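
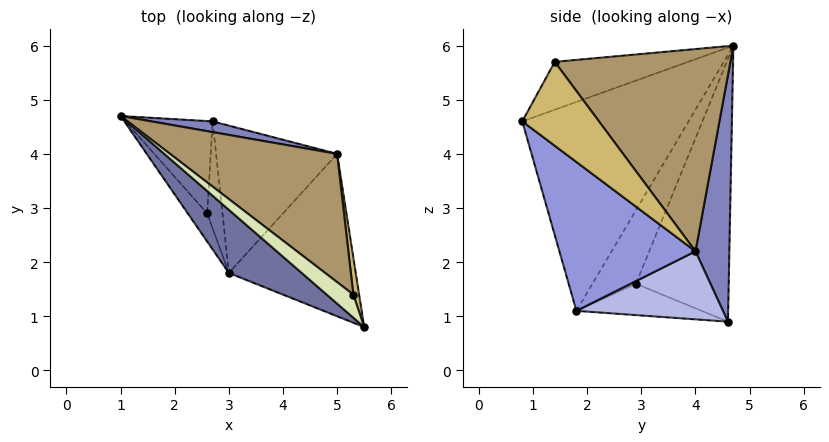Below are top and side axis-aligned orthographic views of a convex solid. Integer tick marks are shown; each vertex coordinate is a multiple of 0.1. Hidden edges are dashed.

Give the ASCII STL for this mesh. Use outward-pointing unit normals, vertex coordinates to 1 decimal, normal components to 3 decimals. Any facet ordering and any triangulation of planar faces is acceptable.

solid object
 facet normal -0.602 -0.770 0.210
  outer loop
   vertex 3.0 1.8 1.1
   vertex 5.5 0.8 4.6
   vertex 1.0 4.7 6.0
  endloop
 endfacet
 facet normal 0.223 0.973 0.055
  outer loop
   vertex 5.0 4.0 2.2
   vertex 2.7 4.6 0.9
   vertex 1.0 4.7 6.0
  endloop
 endfacet
 facet normal 0.714 -0.345 -0.609
  outer loop
   vertex 5.0 4.0 2.2
   vertex 5.5 0.8 4.6
   vertex 3.0 1.8 1.1
  endloop
 endfacet
 facet normal 0.490 -0.010 -0.872
  outer loop
   vertex 5.0 4.0 2.2
   vertex 3.0 1.8 1.1
   vertex 2.7 4.6 0.9
  endloop
 endfacet
 facet normal -0.947 -0.074 -0.314
  outer loop
   vertex 2.6 2.9 1.6
   vertex 1.0 4.7 6.0
   vertex 2.7 4.6 0.9
  endloop
 endfacet
 facet normal -0.941 -0.229 -0.248
  outer loop
   vertex 2.6 2.9 1.6
   vertex 3.0 1.8 1.1
   vertex 1.0 4.7 6.0
  endloop
 endfacet
 facet normal -0.892 -0.127 -0.435
  outer loop
   vertex 2.6 2.9 1.6
   vertex 2.7 4.6 0.9
   vertex 3.0 1.8 1.1
  endloop
 endfacet
 facet normal -0.564 -0.764 0.314
  outer loop
   vertex 5.3 1.4 5.7
   vertex 1.0 4.7 6.0
   vertex 5.5 0.8 4.6
  endloop
 endfacet
 facet normal 0.560 0.687 0.463
  outer loop
   vertex 5.3 1.4 5.7
   vertex 5.0 4.0 2.2
   vertex 1.0 4.7 6.0
  endloop
 endfacet
 facet normal 0.977 0.203 0.067
  outer loop
   vertex 5.3 1.4 5.7
   vertex 5.5 0.8 4.6
   vertex 5.0 4.0 2.2
  endloop
 endfacet
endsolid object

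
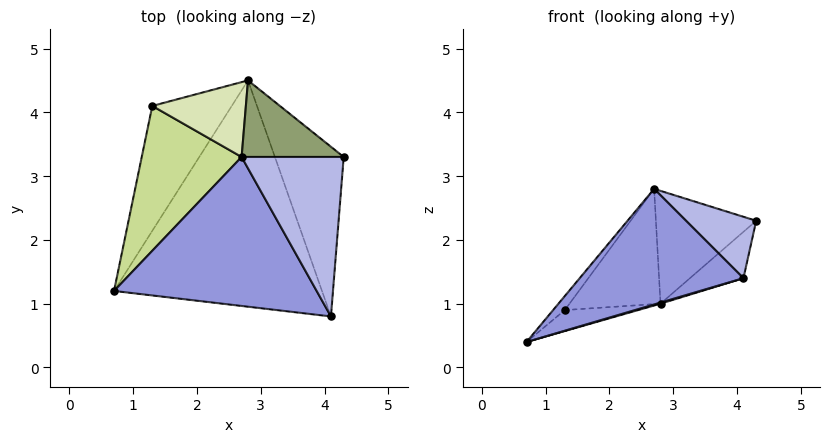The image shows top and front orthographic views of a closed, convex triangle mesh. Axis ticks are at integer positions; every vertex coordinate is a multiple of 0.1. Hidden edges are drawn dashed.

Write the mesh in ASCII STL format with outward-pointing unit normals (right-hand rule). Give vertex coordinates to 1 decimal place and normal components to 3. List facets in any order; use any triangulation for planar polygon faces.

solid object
 facet normal 0.282 -0.005 -0.960
  outer loop
   vertex 2.8 4.5 1.0
   vertex 4.1 0.8 1.4
   vertex 0.7 1.2 0.4
  endloop
 endfacet
 facet normal 0.723 0.182 -0.666
  outer loop
   vertex 2.8 4.5 1.0
   vertex 4.3 3.3 2.3
   vertex 4.1 0.8 1.4
  endloop
 endfacet
 facet normal -0.291 -0.586 0.756
  outer loop
   vertex 2.7 3.3 2.8
   vertex 0.7 1.2 0.4
   vertex 4.1 0.8 1.4
  endloop
 endfacet
 facet normal 0.280 -0.345 0.896
  outer loop
   vertex 2.7 3.3 2.8
   vertex 4.1 0.8 1.4
   vertex 4.3 3.3 2.3
  endloop
 endfacet
 facet normal 0.173 0.815 0.553
  outer loop
   vertex 2.7 3.3 2.8
   vertex 4.3 3.3 2.3
   vertex 2.8 4.5 1.0
  endloop
 endfacet
 facet normal 0.022 0.166 -0.986
  outer loop
   vertex 1.3 4.1 0.9
   vertex 2.8 4.5 1.0
   vertex 0.7 1.2 0.4
  endloop
 endfacet
 facet normal -0.792 0.059 0.608
  outer loop
   vertex 1.3 4.1 0.9
   vertex 0.7 1.2 0.4
   vertex 2.7 3.3 2.8
  endloop
 endfacet
 facet normal -0.252 0.812 0.527
  outer loop
   vertex 1.3 4.1 0.9
   vertex 2.7 3.3 2.8
   vertex 2.8 4.5 1.0
  endloop
 endfacet
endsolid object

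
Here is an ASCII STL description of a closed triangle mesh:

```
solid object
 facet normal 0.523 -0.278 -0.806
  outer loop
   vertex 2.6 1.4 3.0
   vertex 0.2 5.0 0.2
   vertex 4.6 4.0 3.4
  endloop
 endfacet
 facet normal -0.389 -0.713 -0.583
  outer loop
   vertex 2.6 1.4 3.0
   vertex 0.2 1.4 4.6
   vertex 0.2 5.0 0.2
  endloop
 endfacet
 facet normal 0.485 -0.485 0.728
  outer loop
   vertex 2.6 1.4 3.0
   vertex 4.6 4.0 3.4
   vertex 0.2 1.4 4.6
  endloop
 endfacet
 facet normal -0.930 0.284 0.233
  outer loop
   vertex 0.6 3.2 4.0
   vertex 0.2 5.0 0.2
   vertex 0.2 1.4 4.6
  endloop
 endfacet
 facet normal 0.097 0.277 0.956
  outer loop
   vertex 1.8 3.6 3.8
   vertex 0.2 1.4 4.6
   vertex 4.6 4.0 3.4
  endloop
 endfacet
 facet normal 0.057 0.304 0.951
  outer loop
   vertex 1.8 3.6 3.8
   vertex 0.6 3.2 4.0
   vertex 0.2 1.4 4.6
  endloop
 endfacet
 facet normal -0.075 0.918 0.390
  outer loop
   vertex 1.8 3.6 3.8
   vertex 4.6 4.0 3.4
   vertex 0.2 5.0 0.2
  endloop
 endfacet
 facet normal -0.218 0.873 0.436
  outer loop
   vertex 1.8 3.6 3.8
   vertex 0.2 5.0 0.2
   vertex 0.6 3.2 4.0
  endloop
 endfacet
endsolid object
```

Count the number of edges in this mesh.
12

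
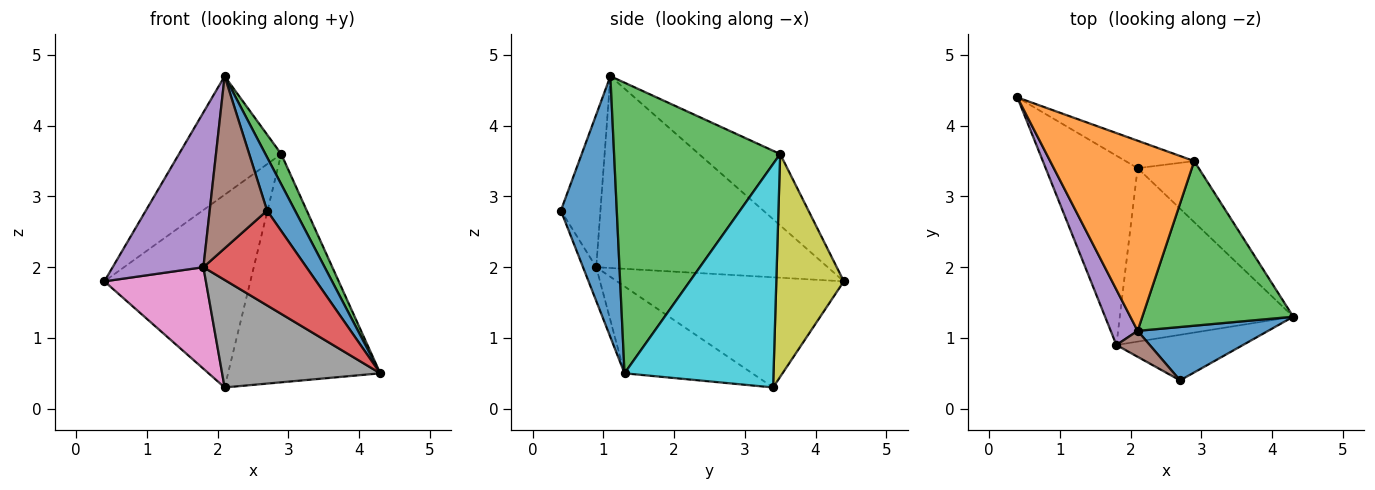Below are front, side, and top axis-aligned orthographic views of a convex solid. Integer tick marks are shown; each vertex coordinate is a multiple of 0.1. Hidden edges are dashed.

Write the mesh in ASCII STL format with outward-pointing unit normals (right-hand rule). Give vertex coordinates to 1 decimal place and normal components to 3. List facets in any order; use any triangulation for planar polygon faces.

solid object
 facet normal 0.816 -0.408 0.408
  outer loop
   vertex 2.1 1.1 4.7
   vertex 2.7 0.4 2.8
   vertex 4.3 1.3 0.5
  endloop
 endfacet
 facet normal -0.388 0.488 0.782
  outer loop
   vertex 2.9 3.5 3.6
   vertex 0.4 4.4 1.8
   vertex 2.1 1.1 4.7
  endloop
 endfacet
 facet normal 0.884 -0.084 0.459
  outer loop
   vertex 2.9 3.5 3.6
   vertex 2.1 1.1 4.7
   vertex 4.3 1.3 0.5
  endloop
 endfacet
 facet normal -0.115 -0.895 -0.430
  outer loop
   vertex 1.8 0.9 2.0
   vertex 4.3 1.3 0.5
   vertex 2.7 0.4 2.8
  endloop
 endfacet
 facet normal -0.923 -0.362 0.129
  outer loop
   vertex 1.8 0.9 2.0
   vertex 2.1 1.1 4.7
   vertex 0.4 4.4 1.8
  endloop
 endfacet
 facet normal -0.563 -0.817 0.123
  outer loop
   vertex 1.8 0.9 2.0
   vertex 2.7 0.4 2.8
   vertex 2.1 1.1 4.7
  endloop
 endfacet
 facet normal -0.726 -0.325 -0.606
  outer loop
   vertex 2.1 3.4 0.3
   vertex 1.8 0.9 2.0
   vertex 0.4 4.4 1.8
  endloop
 endfacet
 facet normal -0.392 -0.485 -0.782
  outer loop
   vertex 2.1 3.4 0.3
   vertex 4.3 1.3 0.5
   vertex 1.8 0.9 2.0
  endloop
 endfacet
 facet normal 0.416 0.900 -0.128
  outer loop
   vertex 2.1 3.4 0.3
   vertex 0.4 4.4 1.8
   vertex 2.9 3.5 3.6
  endloop
 endfacet
 facet normal 0.687 0.702 -0.188
  outer loop
   vertex 2.1 3.4 0.3
   vertex 2.9 3.5 3.6
   vertex 4.3 1.3 0.5
  endloop
 endfacet
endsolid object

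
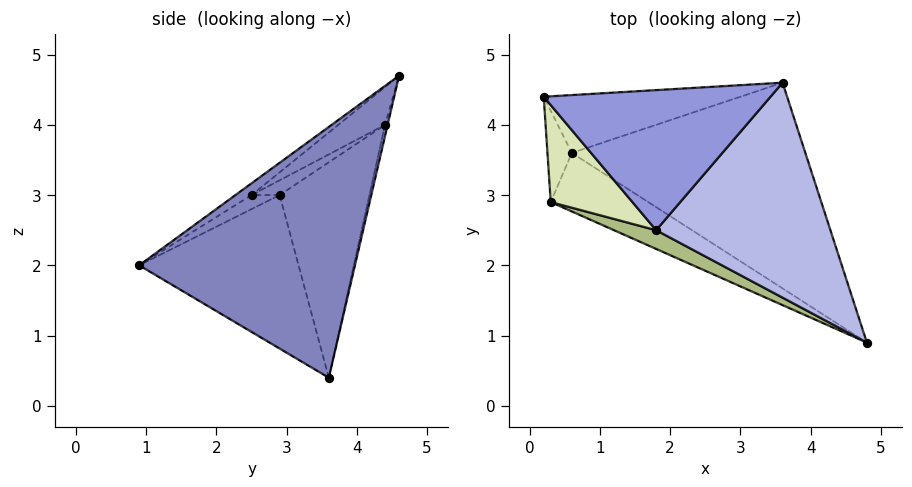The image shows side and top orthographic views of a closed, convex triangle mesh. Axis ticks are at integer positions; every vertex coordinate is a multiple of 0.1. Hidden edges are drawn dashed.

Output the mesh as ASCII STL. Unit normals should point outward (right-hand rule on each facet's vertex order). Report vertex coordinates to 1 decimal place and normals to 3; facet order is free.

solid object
 facet normal -0.012 0.976 -0.218
  outer loop
   vertex 0.6 3.6 0.4
   vertex 0.2 4.4 4.0
   vertex 3.6 4.6 4.7
  endloop
 endfacet
 facet normal 0.590 0.592 -0.549
  outer loop
   vertex 0.6 3.6 0.4
   vertex 3.6 4.6 4.7
   vertex 4.8 0.9 2.0
  endloop
 endfacet
 facet normal -0.137 -0.549 0.824
  outer loop
   vertex 1.8 2.5 3.0
   vertex 3.6 4.6 4.7
   vertex 0.2 4.4 4.0
  endloop
 endfacet
 facet normal -0.054 -0.600 0.798
  outer loop
   vertex 1.8 2.5 3.0
   vertex 4.8 0.9 2.0
   vertex 3.6 4.6 4.7
  endloop
 endfacet
 facet normal -0.441 -0.852 -0.280
  outer loop
   vertex 0.3 2.9 3.0
   vertex 0.6 3.6 0.4
   vertex 4.8 0.9 2.0
  endloop
 endfacet
 facet normal -0.204 -0.764 0.612
  outer loop
   vertex 0.3 2.9 3.0
   vertex 4.8 0.9 2.0
   vertex 1.8 2.5 3.0
  endloop
 endfacet
 facet normal -0.994 0.009 -0.112
  outer loop
   vertex 0.3 2.9 3.0
   vertex 0.2 4.4 4.0
   vertex 0.6 3.6 0.4
  endloop
 endfacet
 facet normal -0.148 -0.555 0.818
  outer loop
   vertex 0.3 2.9 3.0
   vertex 1.8 2.5 3.0
   vertex 0.2 4.4 4.0
  endloop
 endfacet
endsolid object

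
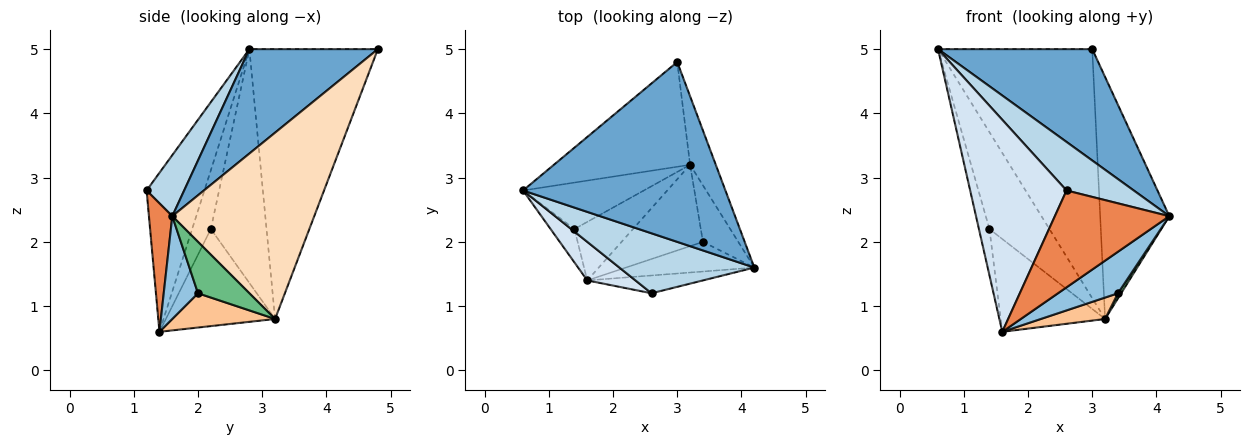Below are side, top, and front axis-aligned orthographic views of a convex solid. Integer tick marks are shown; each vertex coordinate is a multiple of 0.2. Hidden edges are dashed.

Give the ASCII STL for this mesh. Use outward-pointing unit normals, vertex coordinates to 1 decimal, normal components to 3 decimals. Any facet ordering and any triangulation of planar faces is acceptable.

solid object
 facet normal 0.402 -0.482 0.779
  outer loop
   vertex 3.0 4.8 5.0
   vertex 0.6 2.8 5.0
   vertex 4.2 1.6 2.4
  endloop
 endfacet
 facet normal 0.422 -0.738 -0.527
  outer loop
   vertex 3.4 2.0 1.2
   vertex 4.2 1.6 2.4
   vertex 1.6 1.4 0.6
  endloop
 endfacet
 facet normal 0.332 -0.594 0.733
  outer loop
   vertex 2.6 1.2 2.8
   vertex 4.2 1.6 2.4
   vertex 0.6 2.8 5.0
  endloop
 endfacet
 facet normal -0.508 -0.847 0.154
  outer loop
   vertex 2.6 1.2 2.8
   vertex 0.6 2.8 5.0
   vertex 1.6 1.4 0.6
  endloop
 endfacet
 facet normal 0.197 -0.964 -0.177
  outer loop
   vertex 2.6 1.2 2.8
   vertex 1.6 1.4 0.6
   vertex 4.2 1.6 2.4
  endloop
 endfacet
 facet normal -0.609 0.731 -0.307
  outer loop
   vertex 3.2 3.2 0.8
   vertex 0.6 2.8 5.0
   vertex 3.0 4.8 5.0
  endloop
 endfacet
 facet normal 0.377 -0.236 -0.896
  outer loop
   vertex 3.2 3.2 0.8
   vertex 3.4 2.0 1.2
   vertex 1.6 1.4 0.6
  endloop
 endfacet
 facet normal 0.892 0.435 -0.123
  outer loop
   vertex 3.2 3.2 0.8
   vertex 3.0 4.8 5.0
   vertex 4.2 1.6 2.4
  endloop
 endfacet
 facet normal 0.823 -0.051 -0.566
  outer loop
   vertex 3.2 3.2 0.8
   vertex 4.2 1.6 2.4
   vertex 3.4 2.0 1.2
  endloop
 endfacet
 facet normal -0.822 0.462 -0.334
  outer loop
   vertex 1.4 2.2 2.2
   vertex 1.6 1.4 0.6
   vertex 0.6 2.8 5.0
  endloop
 endfacet
 facet normal -0.642 0.691 -0.332
  outer loop
   vertex 1.4 2.2 2.2
   vertex 0.6 2.8 5.0
   vertex 3.2 3.2 0.8
  endloop
 endfacet
 facet normal -0.663 0.633 -0.400
  outer loop
   vertex 1.4 2.2 2.2
   vertex 3.2 3.2 0.8
   vertex 1.6 1.4 0.6
  endloop
 endfacet
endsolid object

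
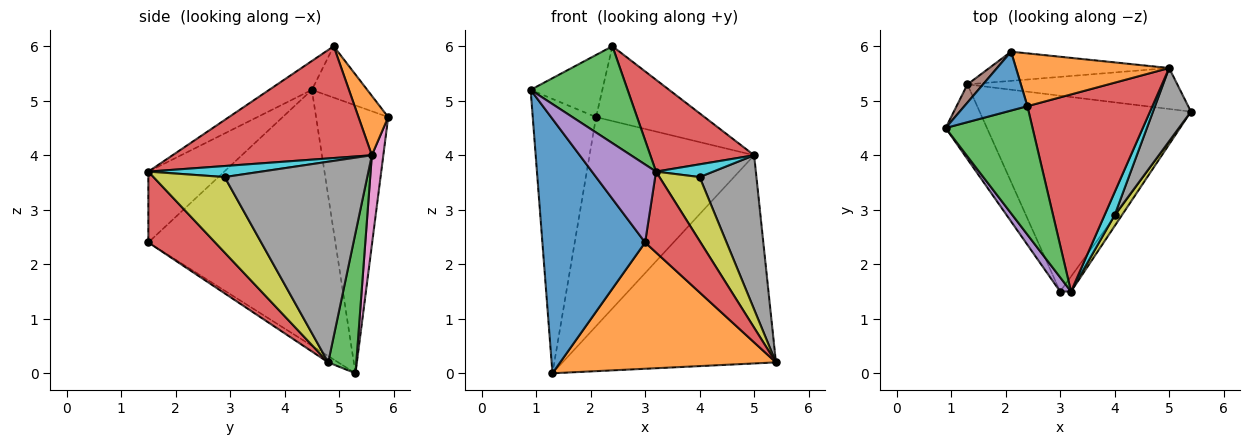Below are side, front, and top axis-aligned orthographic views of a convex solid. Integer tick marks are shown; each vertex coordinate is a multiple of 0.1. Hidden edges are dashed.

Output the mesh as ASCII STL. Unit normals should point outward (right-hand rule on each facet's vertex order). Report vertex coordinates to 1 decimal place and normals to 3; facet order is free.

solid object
 facet normal -0.868 -0.477 -0.140
  outer loop
   vertex 1.3 5.3 0.0
   vertex 3.0 1.5 2.4
   vertex 0.9 4.5 5.2
  endloop
 endfacet
 facet normal -0.025 -0.542 -0.840
  outer loop
   vertex 1.3 5.3 0.0
   vertex 5.4 4.8 0.2
   vertex 3.0 1.5 2.4
  endloop
 endfacet
 facet normal 0.128 0.973 -0.191
  outer loop
   vertex 5.0 5.6 4.0
   vertex 5.4 4.8 0.2
   vertex 1.3 5.3 0.0
  endloop
 endfacet
 facet normal 0.764 -0.634 -0.118
  outer loop
   vertex 3.2 1.5 3.7
   vertex 3.0 1.5 2.4
   vertex 5.4 4.8 0.2
  endloop
 endfacet
 facet normal -0.759 -0.640 0.117
  outer loop
   vertex 3.2 1.5 3.7
   vertex 0.9 4.5 5.2
   vertex 3.0 1.5 2.4
  endloop
 endfacet
 facet normal -0.751 0.659 0.044
  outer loop
   vertex 2.1 5.9 4.7
   vertex 1.3 5.3 0.0
   vertex 0.9 4.5 5.2
  endloop
 endfacet
 facet normal 0.069 0.988 -0.138
  outer loop
   vertex 2.1 5.9 4.7
   vertex 5.0 5.6 4.0
   vertex 1.3 5.3 0.0
  endloop
 endfacet
 facet normal 0.915 -0.365 0.173
  outer loop
   vertex 4.0 2.9 3.6
   vertex 5.4 4.8 0.2
   vertex 5.0 5.6 4.0
  endloop
 endfacet
 facet normal 0.868 -0.490 0.084
  outer loop
   vertex 4.0 2.9 3.6
   vertex 3.2 1.5 3.7
   vertex 5.4 4.8 0.2
  endloop
 endfacet
 facet normal 0.691 -0.350 0.633
  outer loop
   vertex 4.0 2.9 3.6
   vertex 5.0 5.6 4.0
   vertex 3.2 1.5 3.7
  endloop
 endfacet
 facet normal -0.489 0.633 0.600
  outer loop
   vertex 2.4 4.9 6.0
   vertex 2.1 5.9 4.7
   vertex 0.9 4.5 5.2
  endloop
 endfacet
 facet normal 0.218 0.797 0.563
  outer loop
   vertex 2.4 4.9 6.0
   vertex 5.0 5.6 4.0
   vertex 2.1 5.9 4.7
  endloop
 endfacet
 facet normal -0.256 -0.582 0.772
  outer loop
   vertex 2.4 4.9 6.0
   vertex 0.9 4.5 5.2
   vertex 3.2 1.5 3.7
  endloop
 endfacet
 facet normal 0.630 -0.328 0.704
  outer loop
   vertex 2.4 4.9 6.0
   vertex 3.2 1.5 3.7
   vertex 5.0 5.6 4.0
  endloop
 endfacet
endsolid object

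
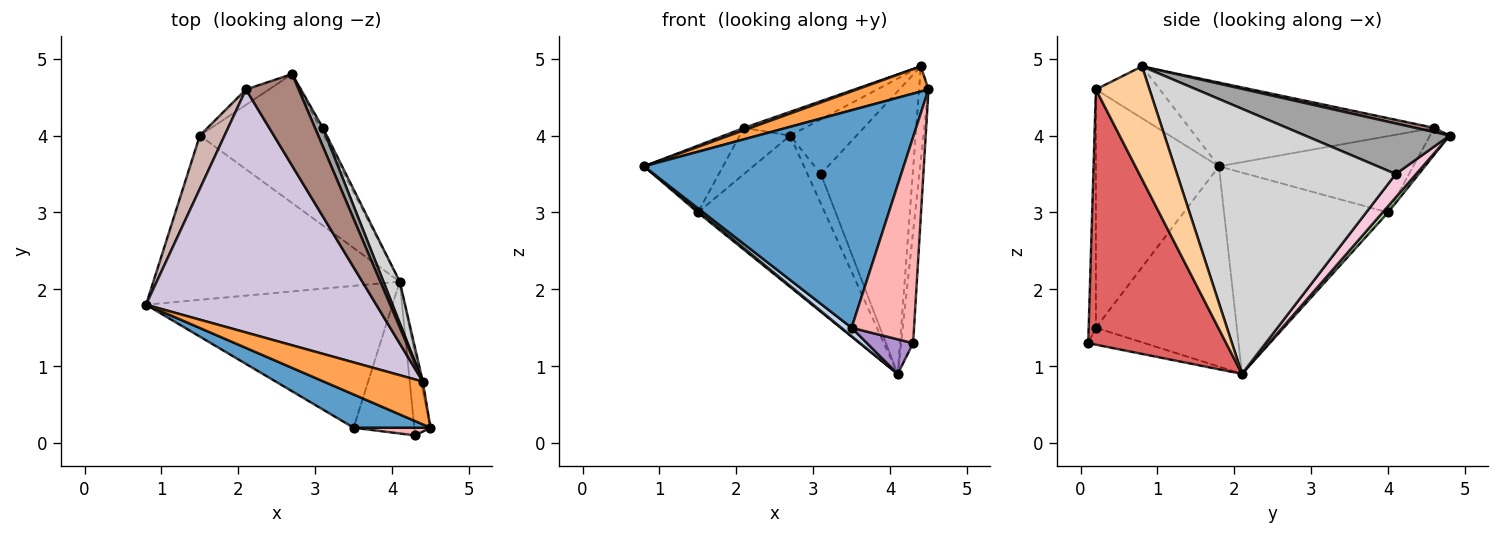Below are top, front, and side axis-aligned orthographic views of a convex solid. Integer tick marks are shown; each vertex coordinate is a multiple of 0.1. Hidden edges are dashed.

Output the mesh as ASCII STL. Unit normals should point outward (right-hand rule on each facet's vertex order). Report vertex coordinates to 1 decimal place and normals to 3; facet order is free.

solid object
 facet normal -0.424 -0.895 0.137
  outer loop
   vertex 3.5 0.2 1.5
   vertex 4.5 0.2 4.6
   vertex 0.8 1.8 3.6
  endloop
 endfacet
 facet normal -0.630 -0.046 -0.775
  outer loop
   vertex 3.5 0.2 1.5
   vertex 0.8 1.8 3.6
   vertex 4.1 2.1 0.9
  endloop
 endfacet
 facet normal -0.412 -0.462 0.786
  outer loop
   vertex 4.4 0.8 4.9
   vertex 0.8 1.8 3.6
   vertex 4.5 0.2 4.6
  endloop
 endfacet
 facet normal 0.985 0.173 -0.018
  outer loop
   vertex 4.4 0.8 4.9
   vertex 4.5 0.2 4.6
   vertex 4.1 2.1 0.9
  endloop
 endfacet
 facet normal -0.633 -0.010 -0.774
  outer loop
   vertex 1.5 4.0 3.0
   vertex 4.1 2.1 0.9
   vertex 0.8 1.8 3.6
  endloop
 endfacet
 facet normal 0.033 0.761 -0.648
  outer loop
   vertex 1.5 4.0 3.0
   vertex 2.7 4.8 4.0
   vertex 4.1 2.1 0.9
  endloop
 endfacet
 facet normal 0.994 0.087 -0.063
  outer loop
   vertex 4.3 0.1 1.3
   vertex 4.1 2.1 0.9
   vertex 4.5 0.2 4.6
  endloop
 endfacet
 facet normal -0.115 -0.993 0.037
  outer loop
   vertex 4.3 0.1 1.3
   vertex 4.5 0.2 4.6
   vertex 3.5 0.2 1.5
  endloop
 endfacet
 facet normal -0.262 -0.214 -0.941
  outer loop
   vertex 4.3 0.1 1.3
   vertex 3.5 0.2 1.5
   vertex 4.1 2.1 0.9
  endloop
 endfacet
 facet normal -0.342 -0.009 0.940
  outer loop
   vertex 2.1 4.6 4.1
   vertex 0.8 1.8 3.6
   vertex 4.4 0.8 4.9
  endloop
 endfacet
 facet normal 0.077 0.250 0.965
  outer loop
   vertex 2.1 4.6 4.1
   vertex 4.4 0.8 4.9
   vertex 2.7 4.8 4.0
  endloop
 endfacet
 facet normal -0.887 0.361 0.287
  outer loop
   vertex 2.1 4.6 4.1
   vertex 1.5 4.0 3.0
   vertex 0.8 1.8 3.6
  endloop
 endfacet
 facet normal -0.346 0.890 -0.297
  outer loop
   vertex 2.1 4.6 4.1
   vertex 2.7 4.8 4.0
   vertex 1.5 4.0 3.0
  endloop
 endfacet
 facet normal 0.831 0.547 -0.101
  outer loop
   vertex 3.1 4.1 3.5
   vertex 4.1 2.1 0.9
   vertex 2.7 4.8 4.0
  endloop
 endfacet
 facet normal 0.899 0.414 0.140
  outer loop
   vertex 3.1 4.1 3.5
   vertex 2.7 4.8 4.0
   vertex 4.4 0.8 4.9
  endloop
 endfacet
 facet normal 0.920 0.387 0.057
  outer loop
   vertex 3.1 4.1 3.5
   vertex 4.4 0.8 4.9
   vertex 4.1 2.1 0.9
  endloop
 endfacet
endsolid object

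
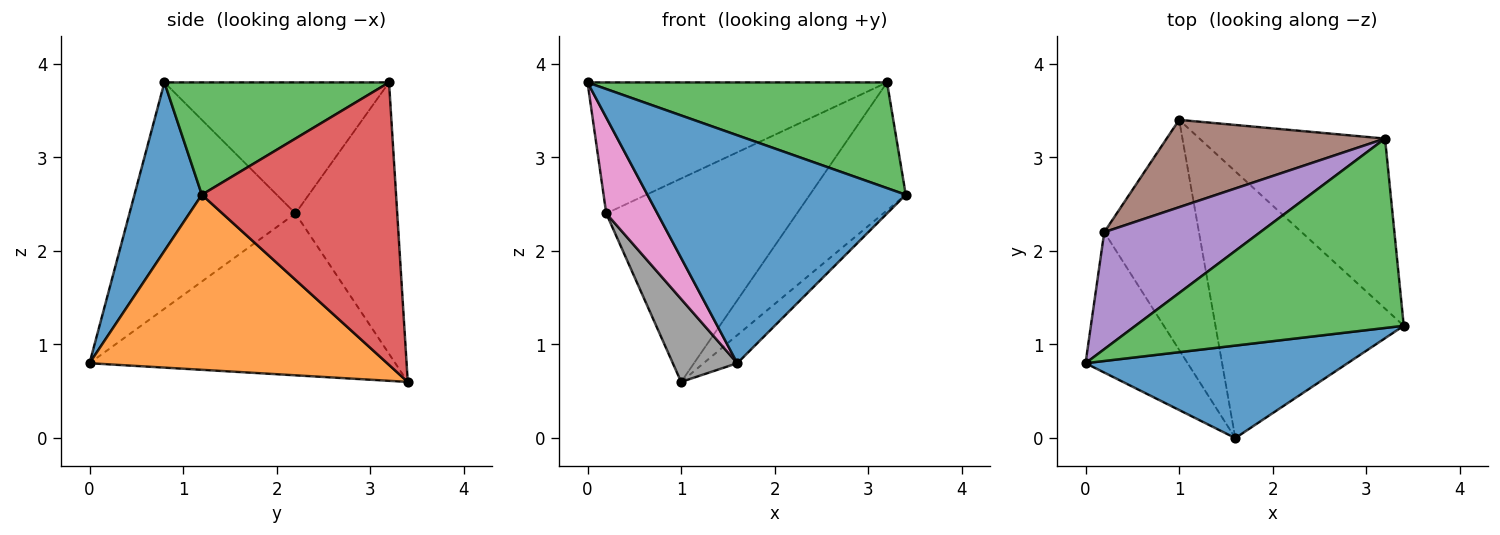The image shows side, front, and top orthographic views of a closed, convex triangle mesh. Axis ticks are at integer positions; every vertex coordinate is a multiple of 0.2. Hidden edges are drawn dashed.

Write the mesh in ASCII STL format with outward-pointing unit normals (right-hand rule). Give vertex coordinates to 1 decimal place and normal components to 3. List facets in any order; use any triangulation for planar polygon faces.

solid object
 facet normal 0.235 -0.901 0.365
  outer loop
   vertex 1.6 0.0 0.8
   vertex 3.4 1.2 2.6
   vertex 0.0 0.8 3.8
  endloop
 endfacet
 facet normal 0.679 0.077 -0.730
  outer loop
   vertex 1.6 0.0 0.8
   vertex 1.0 3.4 0.6
   vertex 3.4 1.2 2.6
  endloop
 endfacet
 facet normal 0.343 -0.458 0.820
  outer loop
   vertex 3.2 3.2 3.8
   vertex 0.0 0.8 3.8
   vertex 3.4 1.2 2.6
  endloop
 endfacet
 facet normal 0.773 0.382 -0.507
  outer loop
   vertex 3.2 3.2 3.8
   vertex 3.4 1.2 2.6
   vertex 1.0 3.4 0.6
  endloop
 endfacet
 facet normal -0.488 0.651 0.581
  outer loop
   vertex 0.2 2.2 2.4
   vertex 0.0 0.8 3.8
   vertex 3.2 3.2 3.8
  endloop
 endfacet
 facet normal -0.440 0.825 0.354
  outer loop
   vertex 0.2 2.2 2.4
   vertex 3.2 3.2 3.8
   vertex 1.0 3.4 0.6
  endloop
 endfacet
 facet normal -0.878 -0.271 -0.396
  outer loop
   vertex 0.2 2.2 2.4
   vertex 1.6 0.0 0.8
   vertex 0.0 0.8 3.8
  endloop
 endfacet
 facet normal -0.849 -0.179 -0.497
  outer loop
   vertex 0.2 2.2 2.4
   vertex 1.0 3.4 0.6
   vertex 1.6 0.0 0.8
  endloop
 endfacet
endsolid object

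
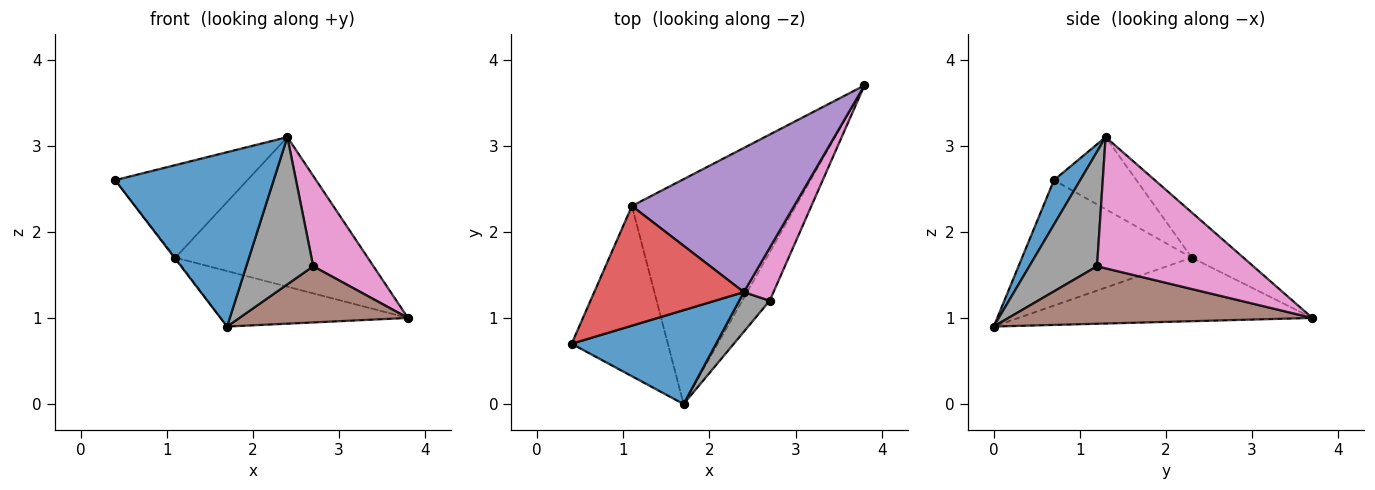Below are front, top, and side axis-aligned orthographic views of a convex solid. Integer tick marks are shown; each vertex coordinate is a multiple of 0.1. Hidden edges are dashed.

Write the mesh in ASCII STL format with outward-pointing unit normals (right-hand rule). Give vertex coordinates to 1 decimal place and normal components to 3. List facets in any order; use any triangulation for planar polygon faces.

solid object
 facet normal 0.144 -0.871 0.469
  outer loop
   vertex 2.4 1.3 3.1
   vertex 0.4 0.7 2.6
   vertex 1.7 0.0 0.9
  endloop
 endfacet
 facet normal -0.793 0.005 -0.609
  outer loop
   vertex 1.1 2.3 1.7
   vertex 1.7 0.0 0.9
   vertex 0.4 0.7 2.6
  endloop
 endfacet
 facet normal -0.352 0.224 -0.909
  outer loop
   vertex 1.1 2.3 1.7
   vertex 3.8 3.7 1.0
   vertex 1.7 0.0 0.9
  endloop
 endfacet
 facet normal -0.356 0.572 0.739
  outer loop
   vertex 1.1 2.3 1.7
   vertex 0.4 0.7 2.6
   vertex 2.4 1.3 3.1
  endloop
 endfacet
 facet normal -0.190 0.707 0.681
  outer loop
   vertex 1.1 2.3 1.7
   vertex 2.4 1.3 3.1
   vertex 3.8 3.7 1.0
  endloop
 endfacet
 facet normal 0.807 -0.448 -0.385
  outer loop
   vertex 2.7 1.2 1.6
   vertex 1.7 0.0 0.9
   vertex 3.8 3.7 1.0
  endloop
 endfacet
 facet normal 0.913 -0.352 0.206
  outer loop
   vertex 2.7 1.2 1.6
   vertex 3.8 3.7 1.0
   vertex 2.4 1.3 3.1
  endloop
 endfacet
 facet normal 0.699 -0.691 0.186
  outer loop
   vertex 2.7 1.2 1.6
   vertex 2.4 1.3 3.1
   vertex 1.7 0.0 0.9
  endloop
 endfacet
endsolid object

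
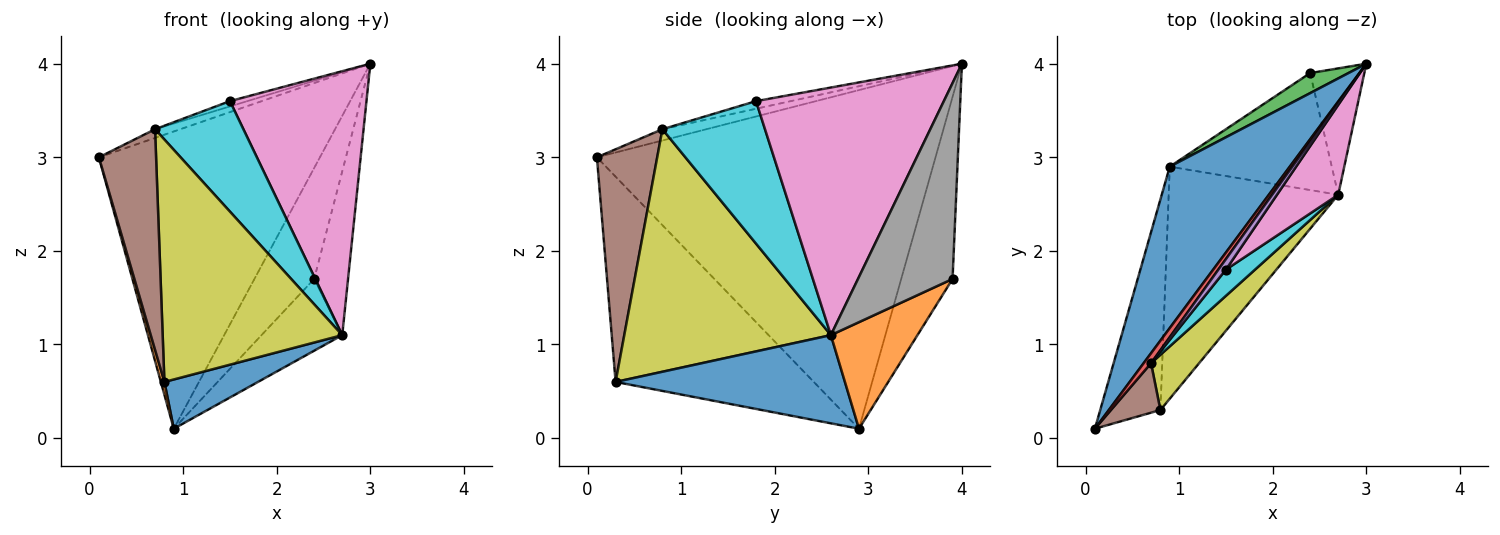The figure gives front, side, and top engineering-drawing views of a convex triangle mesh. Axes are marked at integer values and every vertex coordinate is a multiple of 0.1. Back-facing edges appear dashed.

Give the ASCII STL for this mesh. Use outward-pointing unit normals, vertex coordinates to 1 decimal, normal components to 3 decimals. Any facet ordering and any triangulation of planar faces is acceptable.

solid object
 facet normal -0.803 0.524 0.284
  outer loop
   vertex 0.9 2.9 0.1
   vertex 0.1 0.1 3.0
   vertex 3.0 4.0 4.0
  endloop
 endfacet
 facet normal -0.959 -0.017 -0.281
  outer loop
   vertex 0.8 0.3 0.6
   vertex 0.1 0.1 3.0
   vertex 0.9 2.9 0.1
  endloop
 endfacet
 facet normal -0.646 0.751 0.136
  outer loop
   vertex 2.4 3.9 1.7
   vertex 0.9 2.9 0.1
   vertex 3.0 4.0 4.0
  endloop
 endfacet
 facet normal -0.753 0.432 0.496
  outer loop
   vertex 0.7 0.8 3.3
   vertex 3.0 4.0 4.0
   vertex 0.1 0.1 3.0
  endloop
 endfacet
 facet normal -0.667 0.333 0.667
  outer loop
   vertex 0.7 0.8 3.3
   vertex 1.5 1.8 3.6
   vertex 3.0 4.0 4.0
  endloop
 endfacet
 facet normal 0.717 -0.680 0.152
  outer loop
   vertex 0.7 0.8 3.3
   vertex 0.1 0.1 3.0
   vertex 0.8 0.3 0.6
  endloop
 endfacet
 facet normal 0.793 -0.576 0.196
  outer loop
   vertex 2.7 2.6 1.1
   vertex 3.0 4.0 4.0
   vertex 1.5 1.8 3.6
  endloop
 endfacet
 facet normal 0.911 0.326 -0.252
  outer loop
   vertex 2.7 2.6 1.1
   vertex 2.4 3.9 1.7
   vertex 3.0 4.0 4.0
  endloop
 endfacet
 facet normal 0.746 -0.649 0.148
  outer loop
   vertex 2.7 2.6 1.1
   vertex 0.7 0.8 3.3
   vertex 0.8 0.3 0.6
  endloop
 endfacet
 facet normal 0.749 -0.645 0.153
  outer loop
   vertex 2.7 2.6 1.1
   vertex 1.5 1.8 3.6
   vertex 0.7 0.8 3.3
  endloop
 endfacet
 facet normal 0.453 -0.185 -0.872
  outer loop
   vertex 2.7 2.6 1.1
   vertex 0.8 0.3 0.6
   vertex 0.9 2.9 0.1
  endloop
 endfacet
 facet normal 0.489 0.456 -0.744
  outer loop
   vertex 2.7 2.6 1.1
   vertex 0.9 2.9 0.1
   vertex 2.4 3.9 1.7
  endloop
 endfacet
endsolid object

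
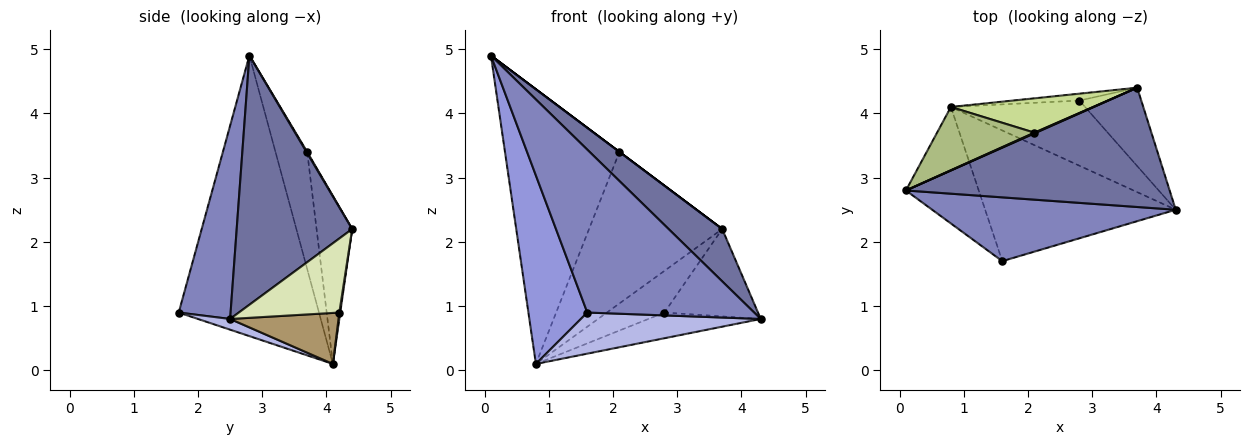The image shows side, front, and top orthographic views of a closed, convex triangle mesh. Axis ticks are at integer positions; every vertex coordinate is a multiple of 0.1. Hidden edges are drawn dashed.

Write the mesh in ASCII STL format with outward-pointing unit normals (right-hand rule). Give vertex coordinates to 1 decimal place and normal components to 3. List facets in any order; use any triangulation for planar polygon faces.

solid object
 facet normal 0.654 -0.304 0.693
  outer loop
   vertex 3.7 4.4 2.2
   vertex 0.1 2.8 4.9
   vertex 4.3 2.5 0.8
  endloop
 endfacet
 facet normal 0.278 -0.894 0.350
  outer loop
   vertex 1.6 1.7 0.9
   vertex 4.3 2.5 0.8
   vertex 0.1 2.8 4.9
  endloop
 endfacet
 facet normal -0.897 -0.376 -0.233
  outer loop
   vertex 1.6 1.7 0.9
   vertex 0.1 2.8 4.9
   vertex 0.8 4.1 0.1
  endloop
 endfacet
 facet normal 0.054 -0.300 -0.953
  outer loop
   vertex 1.6 1.7 0.9
   vertex 0.8 4.1 0.1
   vertex 4.3 2.5 0.8
  endloop
 endfacet
 facet normal 0.600 0.000 0.800
  outer loop
   vertex 2.1 3.7 3.4
   vertex 0.1 2.8 4.9
   vertex 3.7 4.4 2.2
  endloop
 endfacet
 facet normal -0.261 0.941 0.217
  outer loop
   vertex 2.1 3.7 3.4
   vertex 0.8 4.1 0.1
   vertex 0.1 2.8 4.9
  endloop
 endfacet
 facet normal -0.252 0.944 0.214
  outer loop
   vertex 2.1 3.7 3.4
   vertex 3.7 4.4 2.2
   vertex 0.8 4.1 0.1
  endloop
 endfacet
 facet normal 0.624 0.582 -0.522
  outer loop
   vertex 2.8 4.2 0.9
   vertex 3.7 4.4 2.2
   vertex 4.3 2.5 0.8
  endloop
 endfacet
 facet normal 0.334 0.346 -0.877
  outer loop
   vertex 2.8 4.2 0.9
   vertex 4.3 2.5 0.8
   vertex 0.8 4.1 0.1
  endloop
 endfacet
 facet normal 0.016 0.987 -0.163
  outer loop
   vertex 2.8 4.2 0.9
   vertex 0.8 4.1 0.1
   vertex 3.7 4.4 2.2
  endloop
 endfacet
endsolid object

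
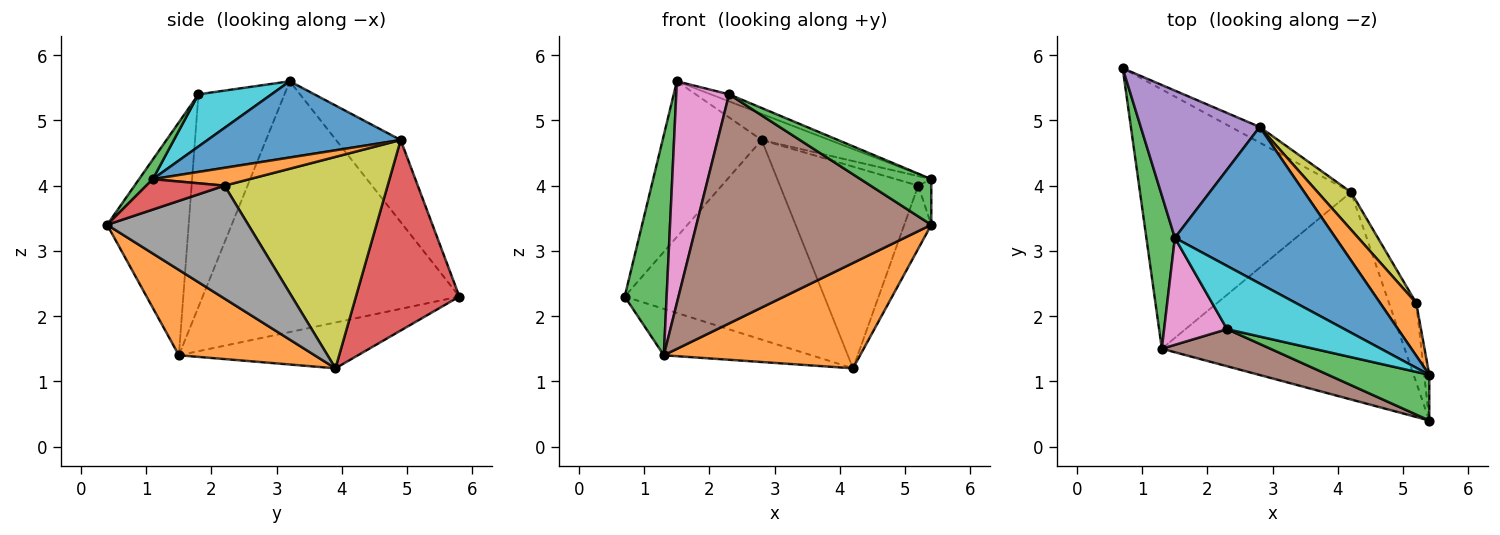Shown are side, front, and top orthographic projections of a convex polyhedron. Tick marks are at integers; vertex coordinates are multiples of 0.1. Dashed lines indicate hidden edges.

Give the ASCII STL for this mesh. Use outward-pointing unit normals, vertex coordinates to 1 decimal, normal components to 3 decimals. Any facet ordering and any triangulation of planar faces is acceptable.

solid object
 facet normal -0.209 0.172 -0.963
  outer loop
   vertex 1.3 1.5 1.4
   vertex 0.7 5.8 2.3
   vertex 4.2 3.9 1.2
  endloop
 endfacet
 facet normal 0.299 -0.432 -0.851
  outer loop
   vertex 1.3 1.5 1.4
   vertex 4.2 3.9 1.2
   vertex 5.4 0.4 3.4
  endloop
 endfacet
 facet normal -0.981 -0.160 0.112
  outer loop
   vertex 1.3 1.5 1.4
   vertex 1.5 3.2 5.6
   vertex 0.7 5.8 2.3
  endloop
 endfacet
 facet normal 0.459 0.886 -0.069
  outer loop
   vertex 2.8 4.9 4.7
   vertex 4.2 3.9 1.2
   vertex 0.7 5.8 2.3
  endloop
 endfacet
 facet normal -0.428 0.656 0.621
  outer loop
   vertex 2.8 4.9 4.7
   vertex 0.7 5.8 2.3
   vertex 1.5 3.2 5.6
  endloop
 endfacet
 facet normal -0.324 -0.934 0.151
  outer loop
   vertex 2.3 1.8 5.4
   vertex 1.3 1.5 1.4
   vertex 5.4 0.4 3.4
  endloop
 endfacet
 facet normal -0.826 -0.507 0.245
  outer loop
   vertex 2.3 1.8 5.4
   vertex 1.5 3.2 5.6
   vertex 1.3 1.5 1.4
  endloop
 endfacet
 facet normal 0.956 0.183 -0.230
  outer loop
   vertex 5.2 2.2 4.0
   vertex 5.4 0.4 3.4
   vertex 4.2 3.9 1.2
  endloop
 endfacet
 facet normal 0.757 0.642 0.119
  outer loop
   vertex 5.2 2.2 4.0
   vertex 4.2 3.9 1.2
   vertex 2.8 4.9 4.7
  endloop
 endfacet
 facet normal 0.404 0.101 0.909
  outer loop
   vertex 5.4 1.1 4.1
   vertex 1.5 3.2 5.6
   vertex 2.3 1.8 5.4
  endloop
 endfacet
 facet normal 0.424 0.149 0.893
  outer loop
   vertex 5.4 1.1 4.1
   vertex 2.8 4.9 4.7
   vertex 1.5 3.2 5.6
  endloop
 endfacet
 facet normal 0.438 0.160 0.885
  outer loop
   vertex 5.4 1.1 4.1
   vertex 5.2 2.2 4.0
   vertex 2.8 4.9 4.7
  endloop
 endfacet
 facet normal 0.136 -0.701 0.701
  outer loop
   vertex 5.4 1.1 4.1
   vertex 2.3 1.8 5.4
   vertex 5.4 0.4 3.4
  endloop
 endfacet
 facet normal 0.973 0.162 -0.162
  outer loop
   vertex 5.4 1.1 4.1
   vertex 5.4 0.4 3.4
   vertex 5.2 2.2 4.0
  endloop
 endfacet
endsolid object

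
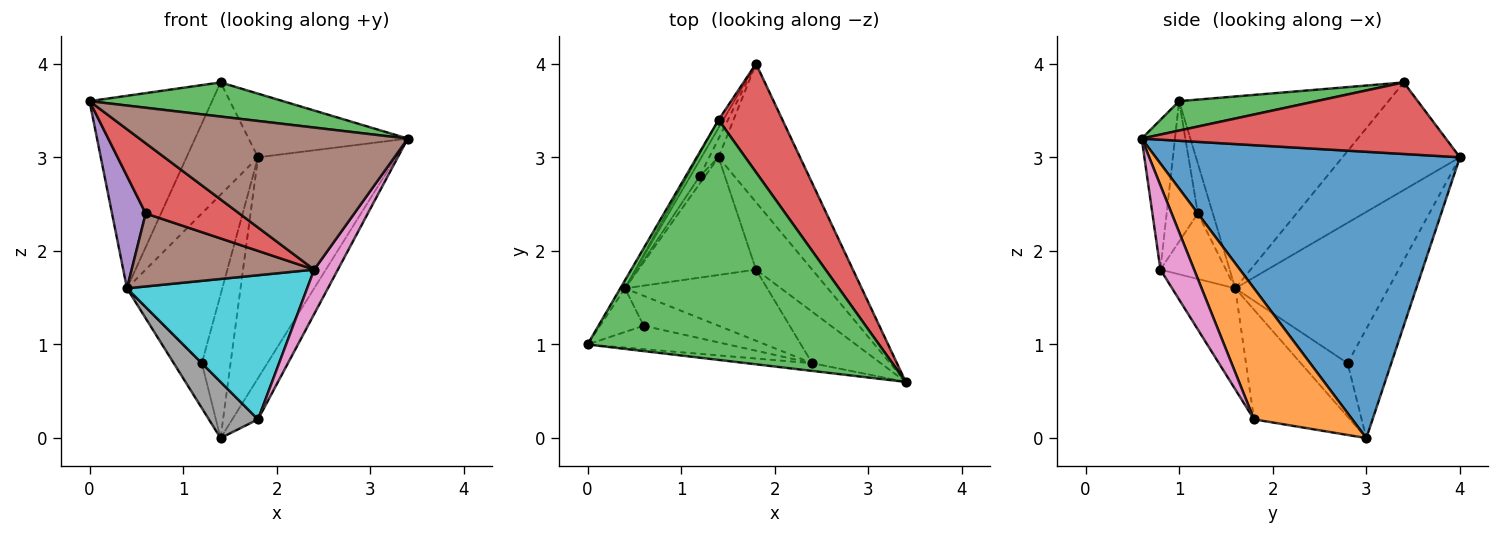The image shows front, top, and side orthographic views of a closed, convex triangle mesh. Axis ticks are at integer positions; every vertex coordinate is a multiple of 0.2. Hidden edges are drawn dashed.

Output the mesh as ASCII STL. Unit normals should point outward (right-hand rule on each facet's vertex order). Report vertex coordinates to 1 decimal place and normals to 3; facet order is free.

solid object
 facet normal 0.881 0.400 -0.251
  outer loop
   vertex 1.4 3.0 0.0
   vertex 1.8 4.0 3.0
   vertex 3.4 0.6 3.2
  endloop
 endfacet
 facet normal 0.894 0.234 -0.383
  outer loop
   vertex 1.8 1.8 0.2
   vertex 1.4 3.0 0.0
   vertex 3.4 0.6 3.2
  endloop
 endfacet
 facet normal 0.099 -0.140 0.985
  outer loop
   vertex 1.4 3.4 3.8
   vertex 0.0 1.0 3.6
   vertex 3.4 0.6 3.2
  endloop
 endfacet
 facet normal 0.695 0.364 0.620
  outer loop
   vertex 1.4 3.4 3.8
   vertex 3.4 0.6 3.2
   vertex 1.8 4.0 3.0
  endloop
 endfacet
 facet normal -0.834 0.548 -0.071
  outer loop
   vertex 1.2 2.8 0.8
   vertex 1.8 4.0 3.0
   vertex 1.4 3.0 0.0
  endloop
 endfacet
 facet normal -0.123 -0.991 -0.054
  outer loop
   vertex 2.4 0.8 1.8
   vertex 3.4 0.6 3.2
   vertex 0.0 1.0 3.6
  endloop
 endfacet
 facet normal 0.681 -0.479 -0.555
  outer loop
   vertex 2.4 0.8 1.8
   vertex 1.8 1.8 0.2
   vertex 3.4 0.6 3.2
  endloop
 endfacet
 facet normal -0.644 -0.330 -0.691
  outer loop
   vertex 0.4 1.6 1.6
   vertex 1.4 3.0 0.0
   vertex 1.8 1.8 0.2
  endloop
 endfacet
 facet normal -0.854 0.513 -0.085
  outer loop
   vertex 0.4 1.6 1.6
   vertex 1.2 2.8 0.8
   vertex 1.4 3.0 0.0
  endloop
 endfacet
 facet normal -0.300 -0.855 -0.422
  outer loop
   vertex 0.4 1.6 1.6
   vertex 1.8 1.8 0.2
   vertex 2.4 0.8 1.8
  endloop
 endfacet
 facet normal -0.863 0.505 -0.021
  outer loop
   vertex 0.4 1.6 1.6
   vertex 0.0 1.0 3.6
   vertex 1.4 3.4 3.8
  endloop
 endfacet
 facet normal -0.854 0.520 -0.037
  outer loop
   vertex 0.4 1.6 1.6
   vertex 1.4 3.4 3.8
   vertex 1.8 4.0 3.0
  endloop
 endfacet
 facet normal -0.848 0.527 -0.057
  outer loop
   vertex 0.4 1.6 1.6
   vertex 1.8 4.0 3.0
   vertex 1.2 2.8 0.8
  endloop
 endfacet
 facet normal -0.302 -0.905 -0.302
  outer loop
   vertex 0.6 1.2 2.4
   vertex 2.4 0.8 1.8
   vertex 0.0 1.0 3.6
  endloop
 endfacet
 facet normal -0.383 -0.861 -0.335
  outer loop
   vertex 0.6 1.2 2.4
   vertex 0.0 1.0 3.6
   vertex 0.4 1.6 1.6
  endloop
 endfacet
 facet normal -0.315 -0.878 -0.360
  outer loop
   vertex 0.6 1.2 2.4
   vertex 0.4 1.6 1.6
   vertex 2.4 0.8 1.8
  endloop
 endfacet
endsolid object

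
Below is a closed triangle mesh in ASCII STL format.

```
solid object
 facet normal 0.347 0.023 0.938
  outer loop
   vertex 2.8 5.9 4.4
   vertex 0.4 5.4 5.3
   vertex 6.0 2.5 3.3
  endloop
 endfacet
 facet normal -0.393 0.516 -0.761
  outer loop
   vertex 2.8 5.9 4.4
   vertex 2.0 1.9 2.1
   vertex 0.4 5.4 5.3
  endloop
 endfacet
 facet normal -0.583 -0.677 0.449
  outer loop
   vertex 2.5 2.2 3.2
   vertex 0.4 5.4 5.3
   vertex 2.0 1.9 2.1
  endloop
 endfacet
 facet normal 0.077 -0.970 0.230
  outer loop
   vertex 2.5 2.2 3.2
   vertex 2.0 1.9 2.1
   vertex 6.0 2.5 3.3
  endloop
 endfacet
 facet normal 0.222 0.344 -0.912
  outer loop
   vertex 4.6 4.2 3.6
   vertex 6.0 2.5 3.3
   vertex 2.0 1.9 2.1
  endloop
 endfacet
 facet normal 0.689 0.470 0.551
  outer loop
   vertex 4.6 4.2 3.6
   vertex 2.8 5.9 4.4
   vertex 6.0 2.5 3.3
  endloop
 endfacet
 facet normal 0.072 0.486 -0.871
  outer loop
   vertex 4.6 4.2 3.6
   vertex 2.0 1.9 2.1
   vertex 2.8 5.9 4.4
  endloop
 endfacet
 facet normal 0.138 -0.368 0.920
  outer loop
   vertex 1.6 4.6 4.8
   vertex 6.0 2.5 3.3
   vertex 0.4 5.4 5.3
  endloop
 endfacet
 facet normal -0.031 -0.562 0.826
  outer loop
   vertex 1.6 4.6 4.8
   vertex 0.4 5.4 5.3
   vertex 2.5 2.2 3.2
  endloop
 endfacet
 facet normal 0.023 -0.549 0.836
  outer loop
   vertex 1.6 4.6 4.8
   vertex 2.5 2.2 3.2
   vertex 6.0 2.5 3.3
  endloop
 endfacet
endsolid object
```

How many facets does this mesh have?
10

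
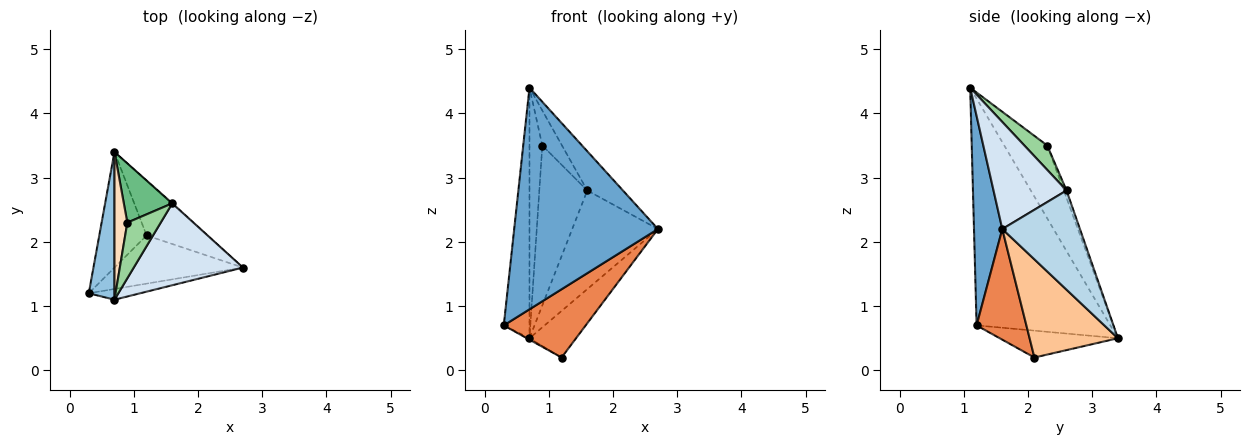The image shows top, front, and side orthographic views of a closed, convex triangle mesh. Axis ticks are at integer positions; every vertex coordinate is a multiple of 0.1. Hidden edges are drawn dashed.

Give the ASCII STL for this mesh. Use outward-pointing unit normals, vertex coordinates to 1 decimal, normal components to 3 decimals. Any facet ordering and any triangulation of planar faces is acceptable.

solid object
 facet normal 0.193 -0.980 -0.047
  outer loop
   vertex 0.7 1.1 4.4
   vertex 0.3 1.2 0.7
   vertex 2.7 1.6 2.2
  endloop
 endfacet
 facet normal -0.976 0.188 0.111
  outer loop
   vertex 0.7 1.1 4.4
   vertex 0.7 3.4 0.5
   vertex 0.3 1.2 0.7
  endloop
 endfacet
 facet normal 0.671 0.741 -0.005
  outer loop
   vertex 1.6 2.6 2.8
   vertex 2.7 1.6 2.2
   vertex 0.7 3.4 0.5
  endloop
 endfacet
 facet normal 0.662 0.323 0.676
  outer loop
   vertex 1.6 2.6 2.8
   vertex 0.7 1.1 4.4
   vertex 2.7 1.6 2.2
  endloop
 endfacet
 facet normal 0.445 -0.732 -0.517
  outer loop
   vertex 1.2 2.1 0.2
   vertex 2.7 1.6 2.2
   vertex 0.3 1.2 0.7
  endloop
 endfacet
 facet normal -0.494 0.011 -0.870
  outer loop
   vertex 1.2 2.1 0.2
   vertex 0.3 1.2 0.7
   vertex 0.7 3.4 0.5
  endloop
 endfacet
 facet normal 0.776 0.409 -0.480
  outer loop
   vertex 1.2 2.1 0.2
   vertex 0.7 3.4 0.5
   vertex 2.7 1.6 2.2
  endloop
 endfacet
 facet normal -0.945 0.282 0.167
  outer loop
   vertex 0.9 2.3 3.5
   vertex 0.7 3.4 0.5
   vertex 0.7 1.1 4.4
  endloop
 endfacet
 facet normal -0.054 0.936 0.347
  outer loop
   vertex 0.9 2.3 3.5
   vertex 1.6 2.6 2.8
   vertex 0.7 3.4 0.5
  endloop
 endfacet
 facet normal 0.526 0.452 0.720
  outer loop
   vertex 0.9 2.3 3.5
   vertex 0.7 1.1 4.4
   vertex 1.6 2.6 2.8
  endloop
 endfacet
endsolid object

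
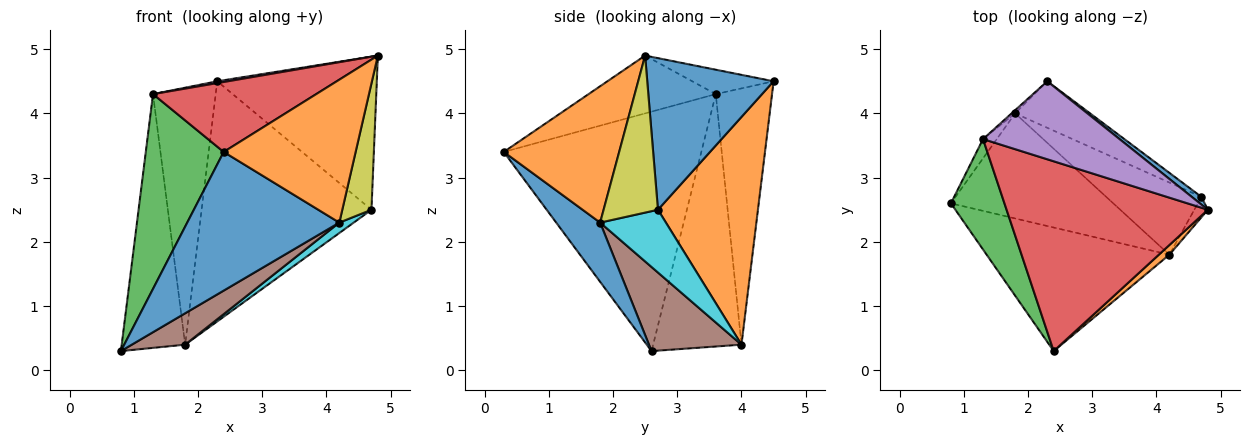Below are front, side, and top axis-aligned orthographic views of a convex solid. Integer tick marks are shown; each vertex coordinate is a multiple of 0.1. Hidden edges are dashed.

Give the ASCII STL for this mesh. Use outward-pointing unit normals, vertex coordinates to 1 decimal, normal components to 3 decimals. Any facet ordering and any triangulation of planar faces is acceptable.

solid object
 facet normal 0.211 -0.730 -0.650
  outer loop
   vertex 4.2 1.8 2.3
   vertex 2.4 0.3 3.4
   vertex 0.8 2.6 0.3
  endloop
 endfacet
 facet normal 0.657 -0.752 0.051
  outer loop
   vertex 4.2 1.8 2.3
   vertex 4.8 2.5 4.9
   vertex 2.4 0.3 3.4
  endloop
 endfacet
 facet normal -0.911 -0.359 0.204
  outer loop
   vertex 1.3 3.6 4.3
   vertex 0.8 2.6 0.3
   vertex 2.4 0.3 3.4
  endloop
 endfacet
 facet normal -0.260 -0.334 0.906
  outer loop
   vertex 1.3 3.6 4.3
   vertex 2.4 0.3 3.4
   vertex 4.8 2.5 4.9
  endloop
 endfacet
 facet normal -0.176 -0.023 0.984
  outer loop
   vertex 1.3 3.6 4.3
   vertex 4.8 2.5 4.9
   vertex 2.3 4.5 4.5
  endloop
 endfacet
 facet normal 0.445 -0.256 -0.858
  outer loop
   vertex 1.8 4.0 0.4
   vertex 4.2 1.8 2.3
   vertex 0.8 2.6 0.3
  endloop
 endfacet
 facet normal -0.811 0.583 -0.044
  outer loop
   vertex 1.8 4.0 0.4
   vertex 0.8 2.6 0.3
   vertex 1.3 3.6 4.3
  endloop
 endfacet
 facet normal -0.668 0.744 -0.009
  outer loop
   vertex 1.8 4.0 0.4
   vertex 1.3 3.6 4.3
   vertex 2.3 4.5 4.5
  endloop
 endfacet
 facet normal 0.879 -0.471 -0.076
  outer loop
   vertex 4.7 2.7 2.5
   vertex 4.8 2.5 4.9
   vertex 4.2 1.8 2.3
  endloop
 endfacet
 facet normal 0.547 -0.119 -0.829
  outer loop
   vertex 4.7 2.7 2.5
   vertex 4.2 1.8 2.3
   vertex 1.8 4.0 0.4
  endloop
 endfacet
 facet normal 0.620 0.783 0.039
  outer loop
   vertex 4.7 2.7 2.5
   vertex 2.3 4.5 4.5
   vertex 4.8 2.5 4.9
  endloop
 endfacet
 facet normal 0.500 0.850 -0.165
  outer loop
   vertex 4.7 2.7 2.5
   vertex 1.8 4.0 0.4
   vertex 2.3 4.5 4.5
  endloop
 endfacet
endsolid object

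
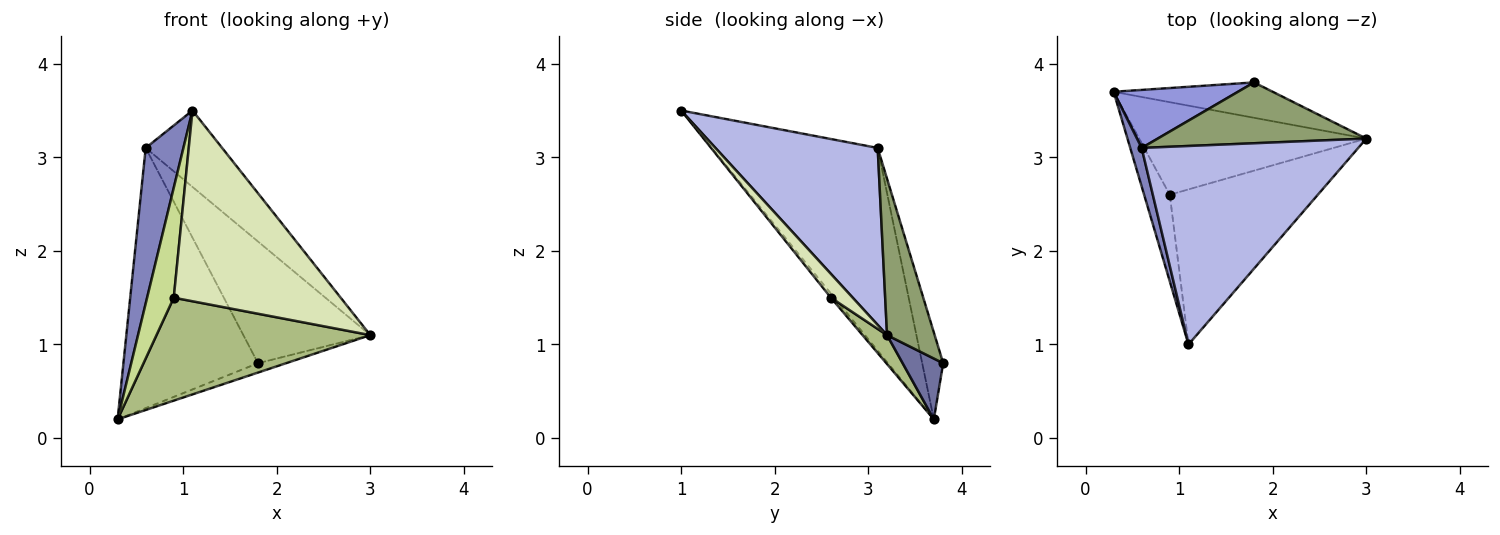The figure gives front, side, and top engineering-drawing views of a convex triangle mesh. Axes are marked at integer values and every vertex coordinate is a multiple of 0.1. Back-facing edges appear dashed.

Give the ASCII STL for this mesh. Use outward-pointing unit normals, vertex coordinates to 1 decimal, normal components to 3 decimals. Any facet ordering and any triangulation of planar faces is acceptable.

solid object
 facet normal 0.347 0.240 -0.907
  outer loop
   vertex 1.8 3.8 0.8
   vertex 3.0 3.2 1.1
   vertex 0.3 3.7 0.2
  endloop
 endfacet
 facet normal -0.974 -0.221 0.055
  outer loop
   vertex 0.6 3.1 3.1
   vertex 0.3 3.7 0.2
   vertex 1.1 1.0 3.5
  endloop
 endfacet
 facet normal -0.150 0.965 0.215
  outer loop
   vertex 0.6 3.1 3.1
   vertex 1.8 3.8 0.8
   vertex 0.3 3.7 0.2
  endloop
 endfacet
 facet normal 0.606 0.286 0.742
  outer loop
   vertex 0.6 3.1 3.1
   vertex 1.1 1.0 3.5
   vertex 3.0 3.2 1.1
  endloop
 endfacet
 facet normal 0.318 0.848 0.424
  outer loop
   vertex 0.6 3.1 3.1
   vertex 3.0 3.2 1.1
   vertex 1.8 3.8 0.8
  endloop
 endfacet
 facet normal 0.085 -0.741 -0.666
  outer loop
   vertex 0.9 2.6 1.5
   vertex 0.3 3.7 0.2
   vertex 3.0 3.2 1.1
  endloop
 endfacet
 facet normal -0.100 -0.782 -0.615
  outer loop
   vertex 0.9 2.6 1.5
   vertex 1.1 1.0 3.5
   vertex 0.3 3.7 0.2
  endloop
 endfacet
 facet normal 0.101 -0.772 -0.628
  outer loop
   vertex 0.9 2.6 1.5
   vertex 3.0 3.2 1.1
   vertex 1.1 1.0 3.5
  endloop
 endfacet
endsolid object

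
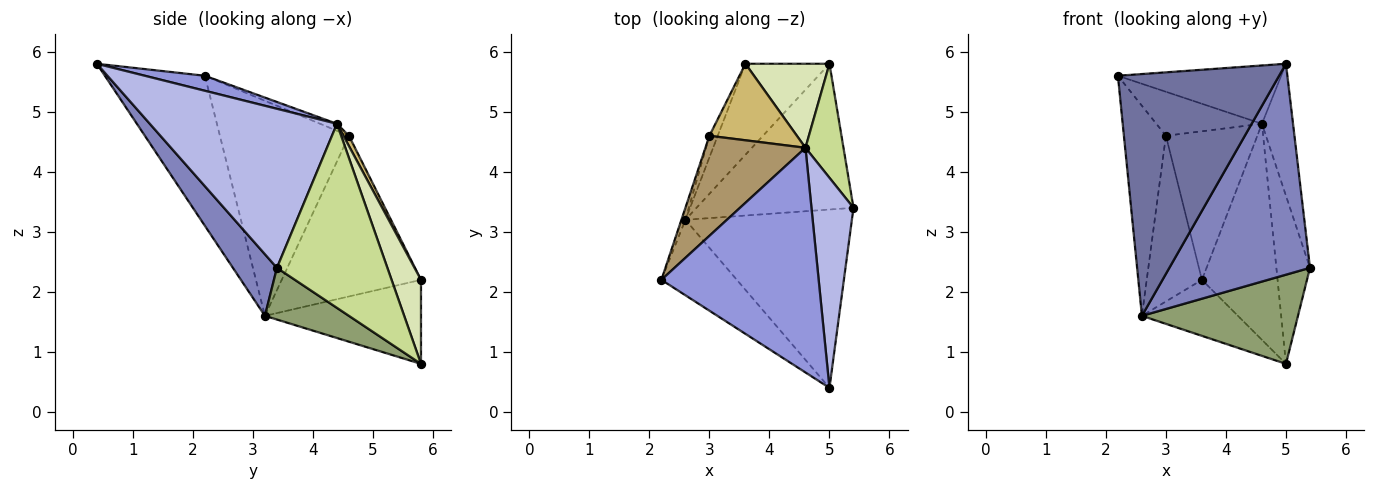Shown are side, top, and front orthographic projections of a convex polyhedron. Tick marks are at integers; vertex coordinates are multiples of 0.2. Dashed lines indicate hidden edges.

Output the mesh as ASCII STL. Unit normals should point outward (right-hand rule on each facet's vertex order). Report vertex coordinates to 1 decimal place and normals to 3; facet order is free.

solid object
 facet normal -0.510 -0.821 -0.256
  outer loop
   vertex 2.6 3.2 1.6
   vertex 5.0 0.4 5.8
   vertex 2.2 2.2 5.6
  endloop
 endfacet
 facet normal 0.232 -0.743 -0.628
  outer loop
   vertex 2.6 3.2 1.6
   vertex 5.4 3.4 2.4
   vertex 5.0 0.4 5.8
  endloop
 endfacet
 facet normal 0.092 0.250 0.964
  outer loop
   vertex 4.6 4.4 4.8
   vertex 2.2 2.2 5.6
   vertex 5.0 0.4 5.8
  endloop
 endfacet
 facet normal 0.955 0.159 0.252
  outer loop
   vertex 4.6 4.4 4.8
   vertex 5.0 0.4 5.8
   vertex 5.4 3.4 2.4
  endloop
 endfacet
 facet normal 0.271 -0.502 -0.821
  outer loop
   vertex 5.0 5.8 0.8
   vertex 5.4 3.4 2.4
   vertex 2.6 3.2 1.6
  endloop
 endfacet
 facet normal -0.648 0.399 -0.648
  outer loop
   vertex 5.0 5.8 0.8
   vertex 2.6 3.2 1.6
   vertex 3.6 5.8 2.2
  endloop
 endfacet
 facet normal 0.939 0.286 0.194
  outer loop
   vertex 5.0 5.8 0.8
   vertex 4.6 4.4 4.8
   vertex 5.4 3.4 2.4
  endloop
 endfacet
 facet normal 0.341 0.876 0.341
  outer loop
   vertex 5.0 5.8 0.8
   vertex 3.6 5.8 2.2
   vertex 4.6 4.4 4.8
  endloop
 endfacet
 facet normal -0.064 0.402 0.913
  outer loop
   vertex 3.0 4.6 4.6
   vertex 2.2 2.2 5.6
   vertex 4.6 4.4 4.8
  endloop
 endfacet
 facet normal 0.054 0.888 0.457
  outer loop
   vertex 3.0 4.6 4.6
   vertex 4.6 4.4 4.8
   vertex 3.6 5.8 2.2
  endloop
 endfacet
 facet normal -0.951 0.310 -0.018
  outer loop
   vertex 3.0 4.6 4.6
   vertex 2.6 3.2 1.6
   vertex 2.2 2.2 5.6
  endloop
 endfacet
 facet normal -0.929 0.368 -0.048
  outer loop
   vertex 3.0 4.6 4.6
   vertex 3.6 5.8 2.2
   vertex 2.6 3.2 1.6
  endloop
 endfacet
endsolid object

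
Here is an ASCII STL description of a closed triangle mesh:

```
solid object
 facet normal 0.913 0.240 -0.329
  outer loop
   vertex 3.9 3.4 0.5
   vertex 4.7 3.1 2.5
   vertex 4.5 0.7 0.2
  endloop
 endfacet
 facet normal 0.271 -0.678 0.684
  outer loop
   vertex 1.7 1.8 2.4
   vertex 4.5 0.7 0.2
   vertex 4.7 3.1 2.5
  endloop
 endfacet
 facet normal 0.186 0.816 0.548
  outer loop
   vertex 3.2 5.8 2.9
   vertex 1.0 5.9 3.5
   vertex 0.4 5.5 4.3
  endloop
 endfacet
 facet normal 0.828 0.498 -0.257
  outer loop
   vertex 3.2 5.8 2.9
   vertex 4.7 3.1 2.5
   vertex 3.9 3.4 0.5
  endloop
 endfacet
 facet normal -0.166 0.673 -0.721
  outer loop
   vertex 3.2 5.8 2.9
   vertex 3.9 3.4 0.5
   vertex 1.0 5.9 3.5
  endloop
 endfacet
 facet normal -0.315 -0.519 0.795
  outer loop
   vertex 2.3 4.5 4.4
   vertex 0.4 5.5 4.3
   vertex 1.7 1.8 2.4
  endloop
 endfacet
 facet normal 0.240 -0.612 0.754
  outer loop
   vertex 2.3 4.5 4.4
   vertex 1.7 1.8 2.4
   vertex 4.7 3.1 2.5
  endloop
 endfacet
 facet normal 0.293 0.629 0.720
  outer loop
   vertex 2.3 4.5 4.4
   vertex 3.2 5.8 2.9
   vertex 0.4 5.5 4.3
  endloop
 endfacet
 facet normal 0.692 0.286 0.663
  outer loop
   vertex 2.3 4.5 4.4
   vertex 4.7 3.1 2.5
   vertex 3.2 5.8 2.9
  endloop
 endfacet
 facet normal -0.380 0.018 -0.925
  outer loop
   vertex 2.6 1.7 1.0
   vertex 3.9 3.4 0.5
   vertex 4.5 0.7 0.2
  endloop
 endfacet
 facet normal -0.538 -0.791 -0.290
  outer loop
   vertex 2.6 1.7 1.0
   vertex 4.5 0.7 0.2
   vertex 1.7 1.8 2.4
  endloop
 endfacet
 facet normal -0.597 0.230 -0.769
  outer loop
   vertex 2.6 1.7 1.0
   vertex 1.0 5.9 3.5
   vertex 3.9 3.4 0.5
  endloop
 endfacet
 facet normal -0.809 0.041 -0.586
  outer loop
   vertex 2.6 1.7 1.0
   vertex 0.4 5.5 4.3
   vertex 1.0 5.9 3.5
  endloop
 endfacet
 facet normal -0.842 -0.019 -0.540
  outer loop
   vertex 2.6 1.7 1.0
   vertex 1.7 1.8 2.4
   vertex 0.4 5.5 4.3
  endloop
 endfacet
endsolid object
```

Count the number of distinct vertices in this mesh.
9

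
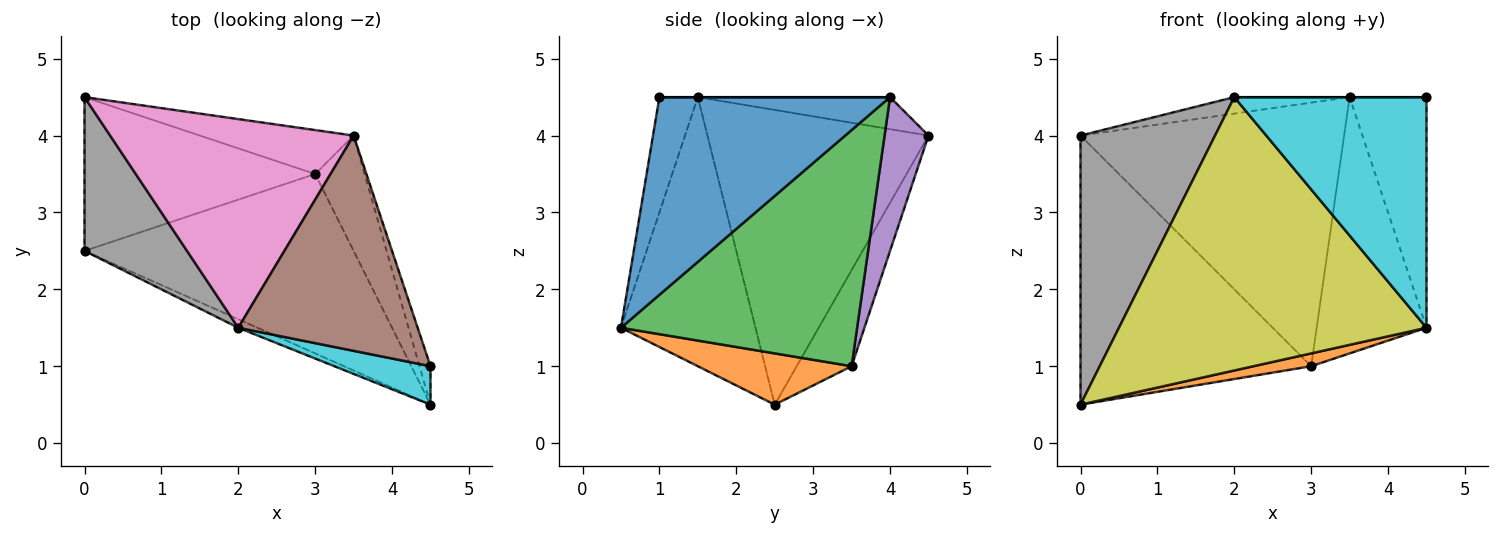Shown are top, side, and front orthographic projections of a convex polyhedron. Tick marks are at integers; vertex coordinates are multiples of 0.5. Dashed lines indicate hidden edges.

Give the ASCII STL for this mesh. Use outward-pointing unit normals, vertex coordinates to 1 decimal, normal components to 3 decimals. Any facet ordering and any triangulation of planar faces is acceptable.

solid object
 facet normal 0.947 0.316 -0.053
  outer loop
   vertex 4.5 0.5 1.5
   vertex 3.5 4.0 4.5
   vertex 4.5 1.0 4.5
  endloop
 endfacet
 facet normal 0.187 -0.070 -0.980
  outer loop
   vertex 3.0 3.5 1.0
   vertex 4.5 0.5 1.5
   vertex 0.0 2.5 0.5
  endloop
 endfacet
 facet normal 0.891 0.414 -0.186
  outer loop
   vertex 3.0 3.5 1.0
   vertex 3.5 4.0 4.5
   vertex 4.5 0.5 1.5
  endloop
 endfacet
 facet normal -0.202 0.850 -0.486
  outer loop
   vertex 3.0 3.5 1.0
   vertex 0.0 2.5 0.5
   vertex 0.0 4.5 4.0
  endloop
 endfacet
 facet normal 0.162 0.973 -0.162
  outer loop
   vertex 3.0 3.5 1.0
   vertex 0.0 4.5 4.0
   vertex 3.5 4.0 4.5
  endloop
 endfacet
 facet normal 0.000 0.000 1.000
  outer loop
   vertex 2.0 1.5 4.5
   vertex 4.5 1.0 4.5
   vertex 3.5 4.0 4.5
  endloop
 endfacet
 facet normal -0.130 0.078 0.988
  outer loop
   vertex 2.0 1.5 4.5
   vertex 3.5 4.0 4.5
   vertex 0.0 4.5 4.0
  endloop
 endfacet
 facet normal -0.819 -0.498 0.285
  outer loop
   vertex 2.0 1.5 4.5
   vertex 0.0 4.5 4.0
   vertex 0.0 2.5 0.5
  endloop
 endfacet
 facet normal -0.401 -0.916 -0.029
  outer loop
   vertex 2.0 1.5 4.5
   vertex 0.0 2.5 0.5
   vertex 4.5 0.5 1.5
  endloop
 endfacet
 facet normal -0.194 -0.968 0.161
  outer loop
   vertex 2.0 1.5 4.5
   vertex 4.5 0.5 1.5
   vertex 4.5 1.0 4.5
  endloop
 endfacet
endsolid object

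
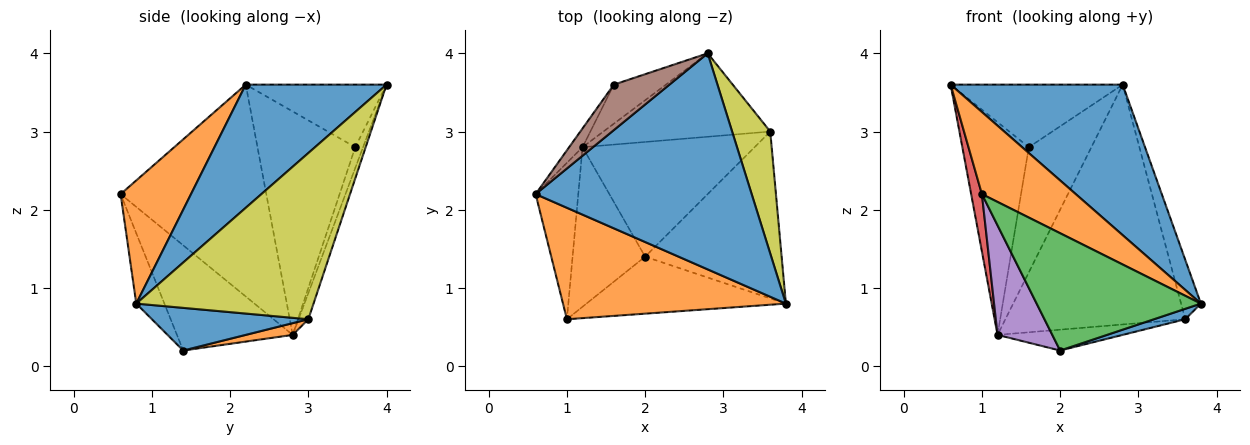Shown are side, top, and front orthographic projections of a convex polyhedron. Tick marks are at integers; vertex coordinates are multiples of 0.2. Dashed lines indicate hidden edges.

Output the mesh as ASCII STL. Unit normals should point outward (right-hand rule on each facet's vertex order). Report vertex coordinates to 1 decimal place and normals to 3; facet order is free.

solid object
 facet normal 0.424 -0.518 0.743
  outer loop
   vertex 2.8 4.0 3.6
   vertex 0.6 2.2 3.6
   vertex 3.8 0.8 0.8
  endloop
 endfacet
 facet normal 0.406 -0.542 0.736
  outer loop
   vertex 1.0 0.6 2.2
   vertex 3.8 0.8 0.8
   vertex 0.6 2.2 3.6
  endloop
 endfacet
 facet normal -0.152 -0.889 -0.432
  outer loop
   vertex 1.0 0.6 2.2
   vertex 2.0 1.4 0.2
   vertex 3.8 0.8 0.8
  endloop
 endfacet
 facet normal -0.978 -0.072 -0.197
  outer loop
   vertex 1.0 0.6 2.2
   vertex 0.6 2.2 3.6
   vertex 1.2 2.8 0.4
  endloop
 endfacet
 facet normal -0.767 -0.363 -0.529
  outer loop
   vertex 1.0 0.6 2.2
   vertex 1.2 2.8 0.4
   vertex 2.0 1.4 0.2
  endloop
 endfacet
 facet normal -0.552 0.674 0.491
  outer loop
   vertex 1.6 3.6 2.8
   vertex 0.6 2.2 3.6
   vertex 2.8 4.0 3.6
  endloop
 endfacet
 facet normal -0.826 0.562 -0.050
  outer loop
   vertex 1.6 3.6 2.8
   vertex 1.2 2.8 0.4
   vertex 0.6 2.2 3.6
  endloop
 endfacet
 facet normal -0.118 0.948 -0.296
  outer loop
   vertex 1.6 3.6 2.8
   vertex 2.8 4.0 3.6
   vertex 1.2 2.8 0.4
  endloop
 endfacet
 facet normal 0.969 0.108 0.222
  outer loop
   vertex 3.6 3.0 0.6
   vertex 2.8 4.0 3.6
   vertex 3.8 0.8 0.8
  endloop
 endfacet
 facet normal -0.051 0.943 -0.328
  outer loop
   vertex 3.6 3.0 0.6
   vertex 1.2 2.8 0.4
   vertex 2.8 4.0 3.6
  endloop
 endfacet
 facet normal 0.298 -0.060 -0.953
  outer loop
   vertex 3.6 3.0 0.6
   vertex 3.8 0.8 0.8
   vertex 2.0 1.4 0.2
  endloop
 endfacet
 facet normal 0.067 0.178 -0.982
  outer loop
   vertex 3.6 3.0 0.6
   vertex 2.0 1.4 0.2
   vertex 1.2 2.8 0.4
  endloop
 endfacet
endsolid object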